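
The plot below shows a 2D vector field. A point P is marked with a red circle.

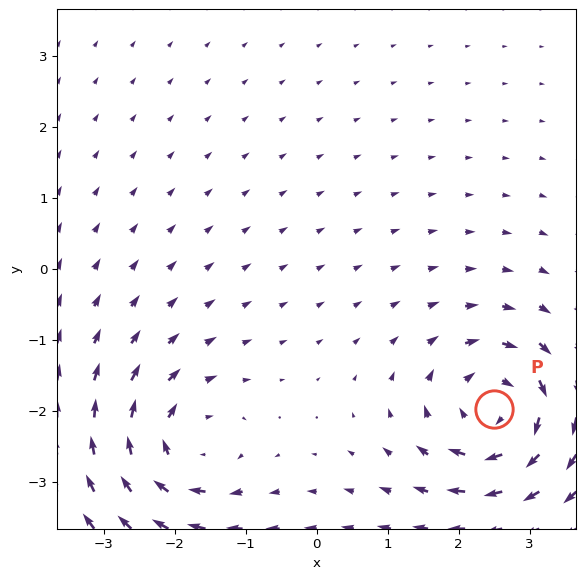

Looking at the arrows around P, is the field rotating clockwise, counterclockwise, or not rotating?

Near P at (2.5, -2.0) the arrows circulate clockwise. The curl (z-component) there is about -6; negative curl means clockwise rotation.

clockwise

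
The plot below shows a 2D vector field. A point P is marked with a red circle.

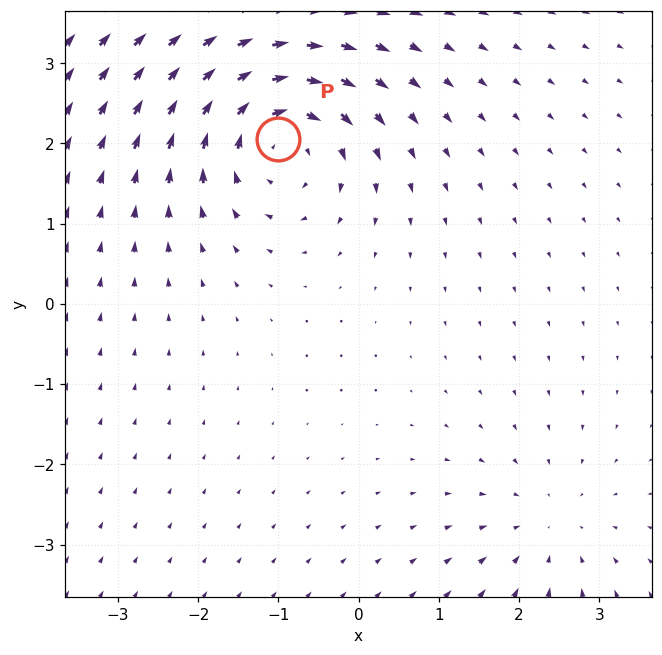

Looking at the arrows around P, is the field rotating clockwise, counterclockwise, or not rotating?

Near P at (-1.0, 2.1) the arrows circulate clockwise. The curl (z-component) there is about -5; negative curl means clockwise rotation.

clockwise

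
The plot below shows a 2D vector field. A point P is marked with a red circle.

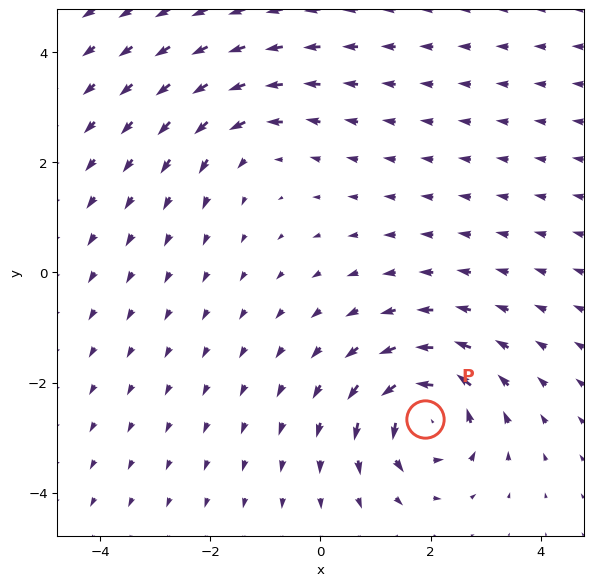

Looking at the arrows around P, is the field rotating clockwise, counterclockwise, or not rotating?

counterclockwise

Near P at (1.9, -2.7) the arrows circulate counterclockwise. The curl (z-component) there is about +6; positive curl means counterclockwise rotation.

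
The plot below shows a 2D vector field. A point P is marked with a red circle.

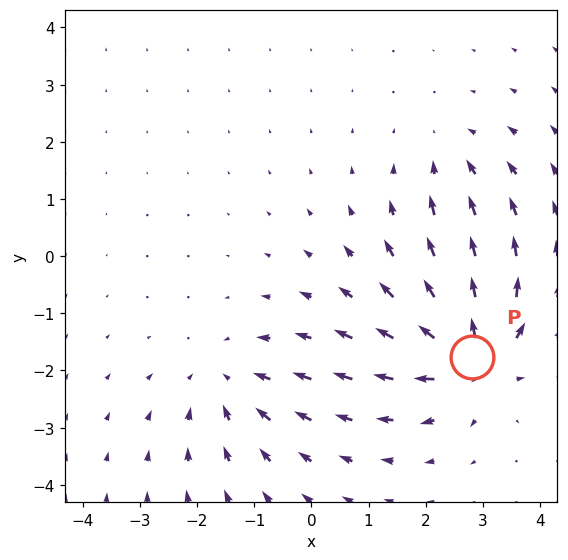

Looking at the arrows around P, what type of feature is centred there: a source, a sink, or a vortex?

At P (2.8, -1.8) the arrows spread outward. Divergence about +6, curl ≈0 — positive divergence with near-zero curl is a source.

source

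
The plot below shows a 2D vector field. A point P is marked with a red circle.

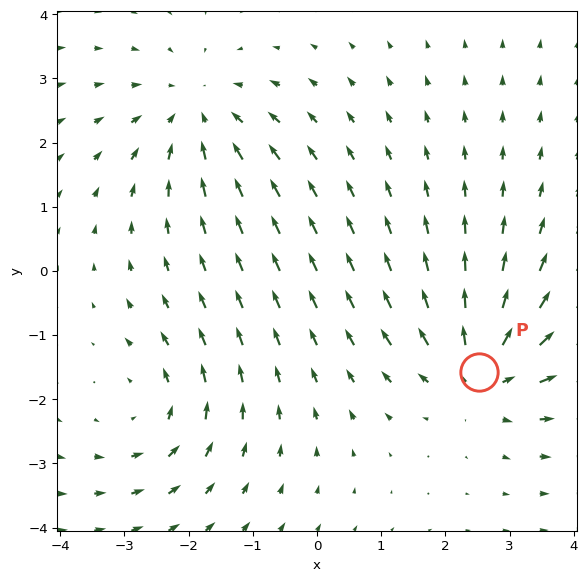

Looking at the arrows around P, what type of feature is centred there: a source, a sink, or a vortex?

source

At P (2.5, -1.6) the arrows spread outward. Divergence about +4, curl ≈0 — positive divergence with near-zero curl is a source.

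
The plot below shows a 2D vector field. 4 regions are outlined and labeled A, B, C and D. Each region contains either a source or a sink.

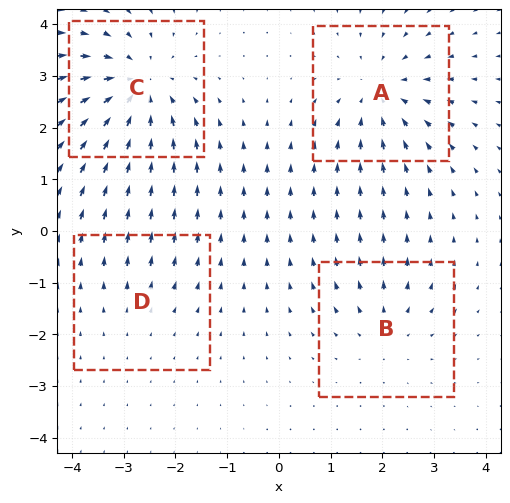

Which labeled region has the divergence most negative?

C

Divergence at each region's feature centre — A: about -5, B: about +3, C: about -6, D: about +2. Region C is most negative.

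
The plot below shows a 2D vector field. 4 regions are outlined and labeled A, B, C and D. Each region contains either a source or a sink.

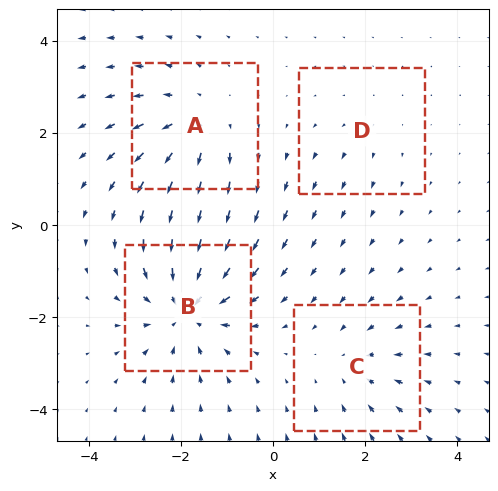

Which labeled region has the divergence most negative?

B

Divergence at each region's feature centre — A: about +4, B: about -6, C: about -3, D: about +2. Region B is most negative.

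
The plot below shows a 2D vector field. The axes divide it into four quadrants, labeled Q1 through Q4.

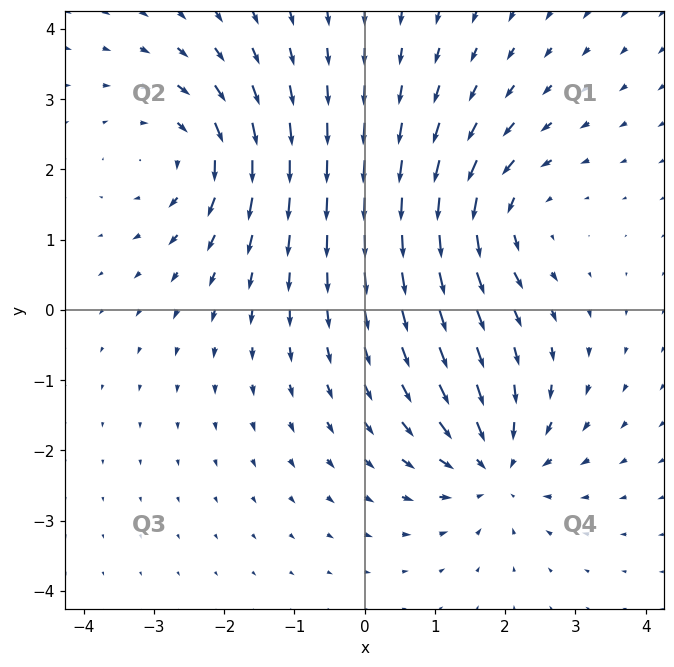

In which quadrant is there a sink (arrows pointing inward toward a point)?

The sink sits at approximately (1.9, -2.2), which lies in quadrant Q4. The divergence there is about -5, negative as expected for a sink.

Q4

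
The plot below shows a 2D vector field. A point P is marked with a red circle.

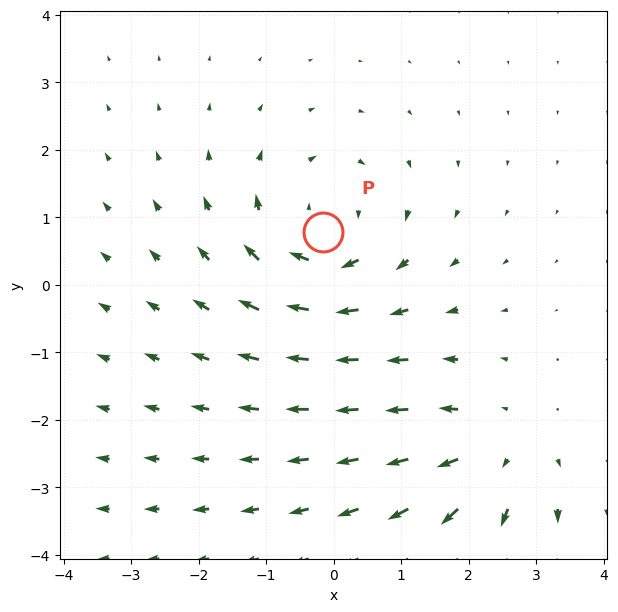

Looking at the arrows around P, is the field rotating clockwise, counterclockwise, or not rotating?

clockwise

Near P at (-0.2, 0.8) the arrows circulate clockwise. The curl (z-component) there is about -3; negative curl means clockwise rotation.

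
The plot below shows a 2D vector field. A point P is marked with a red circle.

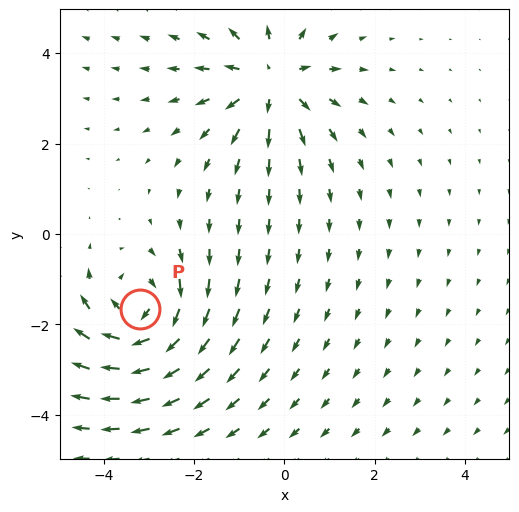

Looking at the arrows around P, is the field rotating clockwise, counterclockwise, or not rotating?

Near P at (-3.2, -1.7) the arrows circulate clockwise. The curl (z-component) there is about -4; negative curl means clockwise rotation.

clockwise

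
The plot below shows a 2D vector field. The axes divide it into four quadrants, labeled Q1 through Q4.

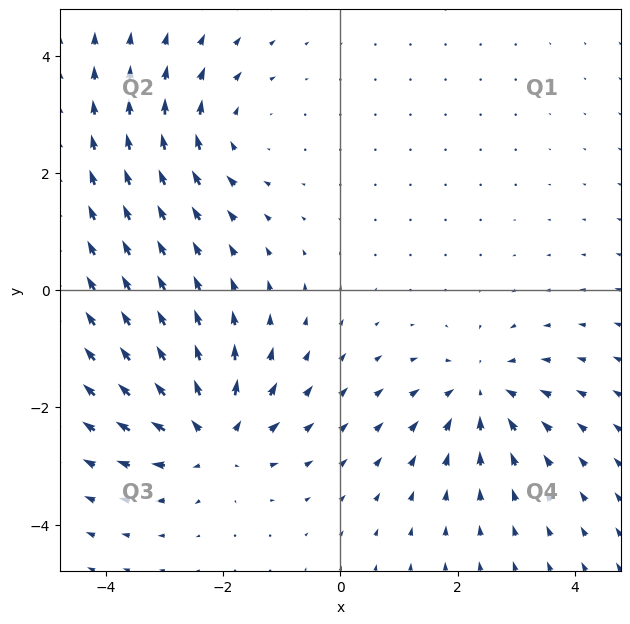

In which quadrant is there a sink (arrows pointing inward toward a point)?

Q4

The sink sits at approximately (2.4, -1.7), which lies in quadrant Q4. The divergence there is about -3, negative as expected for a sink.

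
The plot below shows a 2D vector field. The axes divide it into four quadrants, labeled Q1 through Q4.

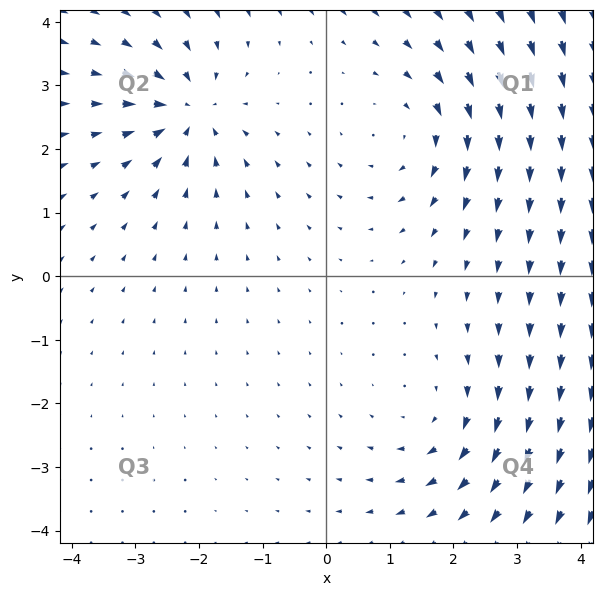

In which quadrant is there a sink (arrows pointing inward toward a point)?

The sink sits at approximately (-2.2, 2.6), which lies in quadrant Q2. The divergence there is about -5, negative as expected for a sink.

Q2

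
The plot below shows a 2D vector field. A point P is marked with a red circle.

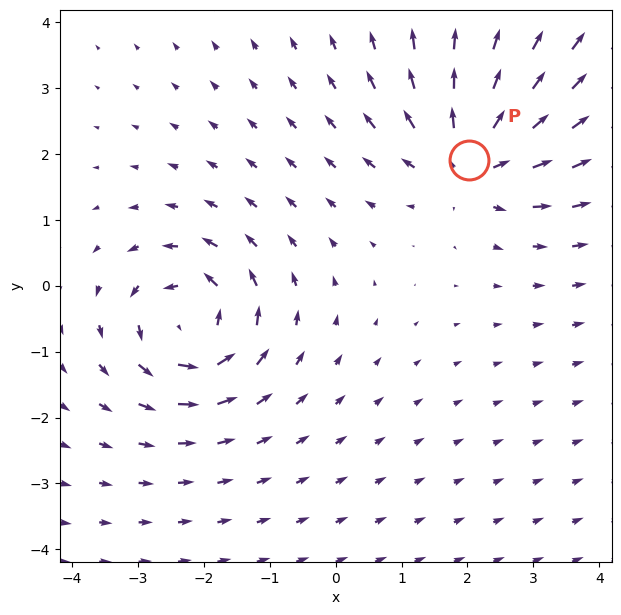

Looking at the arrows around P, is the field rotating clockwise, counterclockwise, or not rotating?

not rotating

Near P at (2.0, 1.9) the arrows show no circulation. The curl there is ≈0.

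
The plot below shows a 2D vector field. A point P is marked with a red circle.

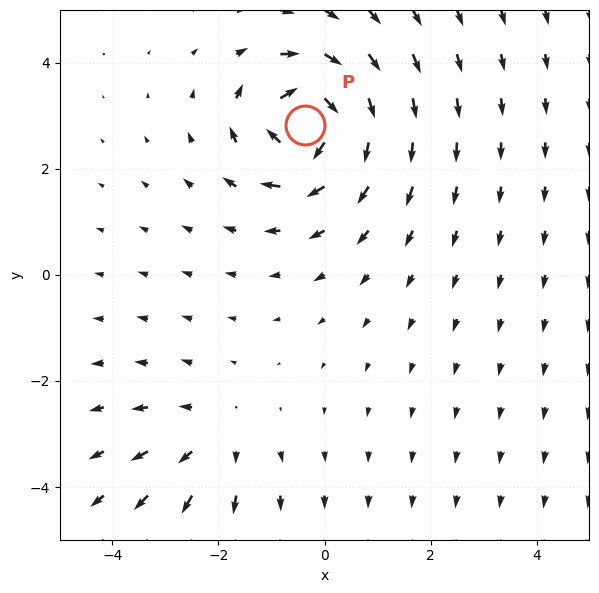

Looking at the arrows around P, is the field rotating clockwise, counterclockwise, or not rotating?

Near P at (-0.4, 2.8) the arrows circulate clockwise. The curl (z-component) there is about -7; negative curl means clockwise rotation.

clockwise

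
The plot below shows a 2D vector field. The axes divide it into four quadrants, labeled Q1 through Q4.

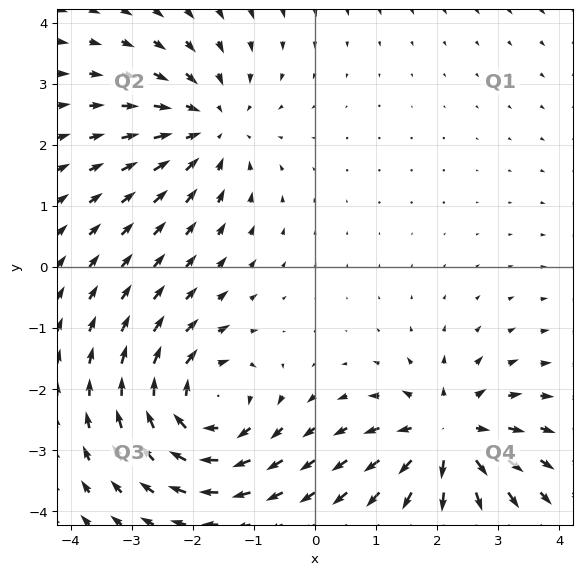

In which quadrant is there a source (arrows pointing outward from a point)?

The source sits at approximately (2.2, -2.8), which lies in quadrant Q4. The divergence there is about +4, positive as expected for a source.

Q4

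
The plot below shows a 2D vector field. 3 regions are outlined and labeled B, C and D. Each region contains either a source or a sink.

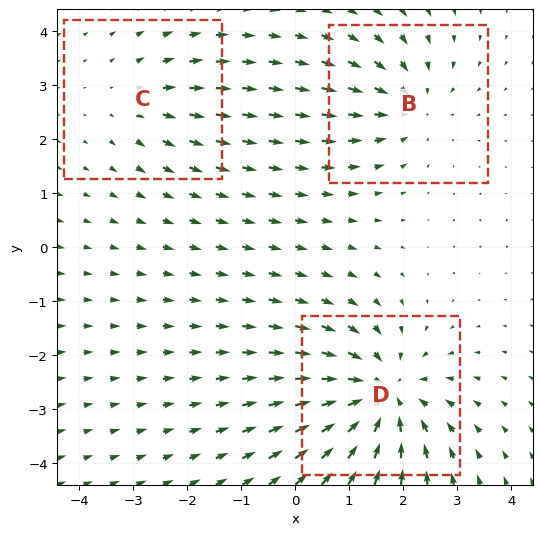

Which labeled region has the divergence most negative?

Divergence at each region's feature centre — B: about -3, C: about +2, D: about -5. Region D is most negative.

D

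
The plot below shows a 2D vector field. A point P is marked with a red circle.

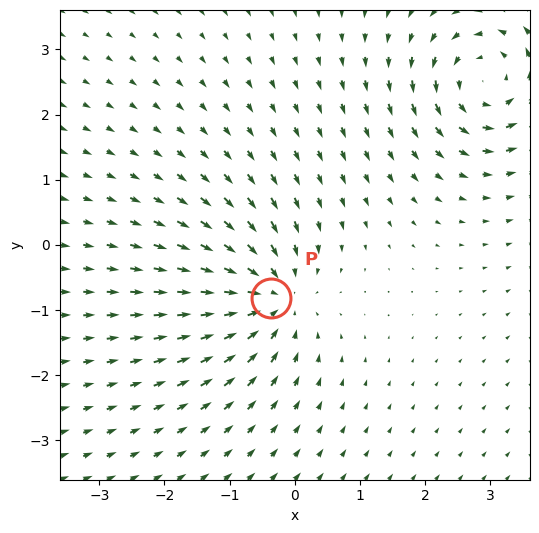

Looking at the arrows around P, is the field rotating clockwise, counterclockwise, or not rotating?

Near P at (-0.4, -0.8) the arrows show no circulation. The curl there is ≈0.

not rotating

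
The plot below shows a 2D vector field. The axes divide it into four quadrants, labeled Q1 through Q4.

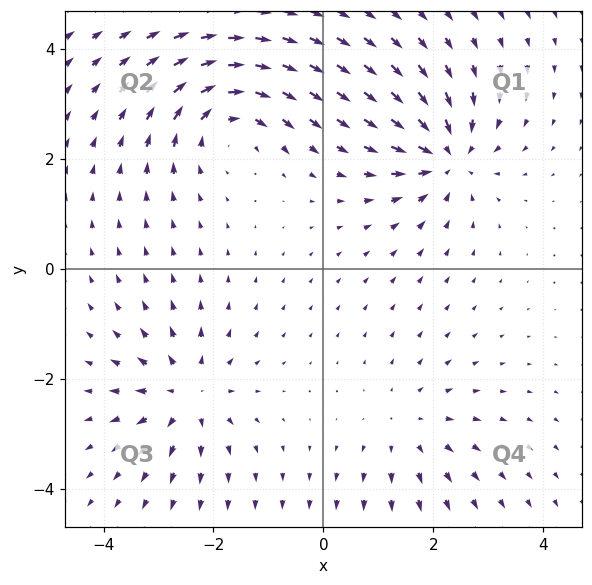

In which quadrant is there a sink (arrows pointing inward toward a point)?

Q1

The sink sits at approximately (2.2, 2.0), which lies in quadrant Q1. The divergence there is about -6, negative as expected for a sink.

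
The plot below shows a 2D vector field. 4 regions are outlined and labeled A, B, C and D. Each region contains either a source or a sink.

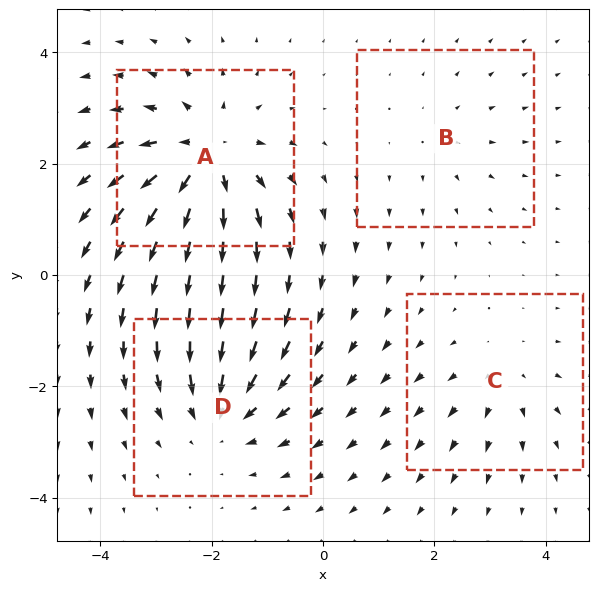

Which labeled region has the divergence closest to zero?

Divergence at each region's feature centre — A: about +7, B: about +2, C: about +3, D: about -5. Region B is closest to zero.

B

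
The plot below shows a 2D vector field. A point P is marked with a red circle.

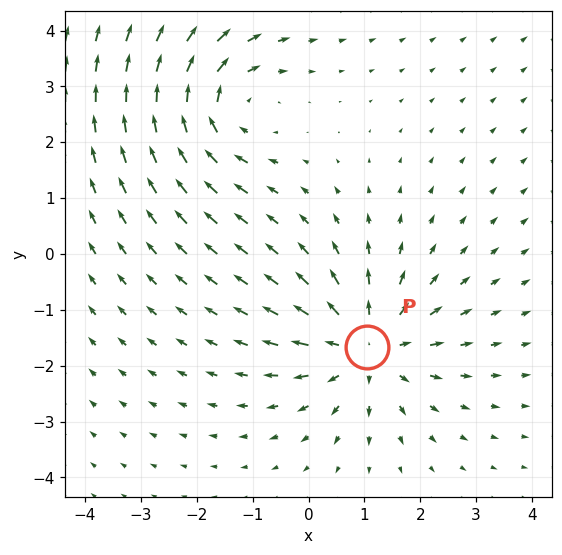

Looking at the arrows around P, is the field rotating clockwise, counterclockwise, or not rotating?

Near P at (1.1, -1.7) the arrows show no circulation. The curl there is ≈0.

not rotating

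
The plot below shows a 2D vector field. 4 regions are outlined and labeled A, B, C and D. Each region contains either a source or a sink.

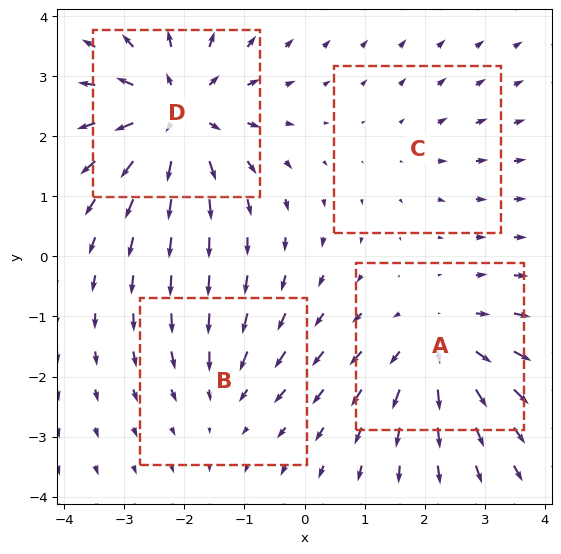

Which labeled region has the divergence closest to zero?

Divergence at each region's feature centre — A: about +5, B: about -3, C: about +2, D: about +7. Region C is closest to zero.

C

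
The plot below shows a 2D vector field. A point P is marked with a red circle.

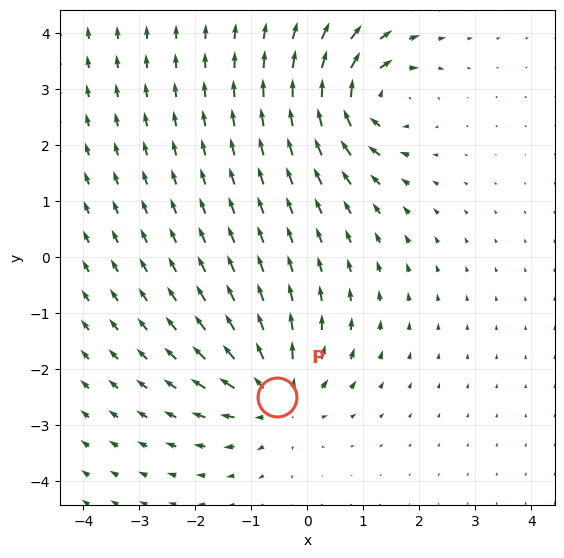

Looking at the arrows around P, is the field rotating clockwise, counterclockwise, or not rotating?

not rotating

Near P at (-0.5, -2.5) the arrows show no circulation. The curl there is ≈0.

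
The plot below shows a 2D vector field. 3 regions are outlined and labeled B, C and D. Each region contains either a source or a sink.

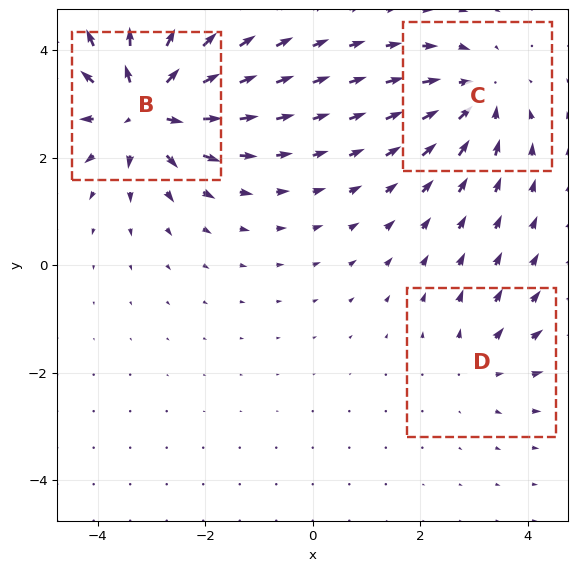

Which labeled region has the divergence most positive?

Divergence at each region's feature centre — B: about +6, C: about -3, D: about +2. Region B is most positive.

B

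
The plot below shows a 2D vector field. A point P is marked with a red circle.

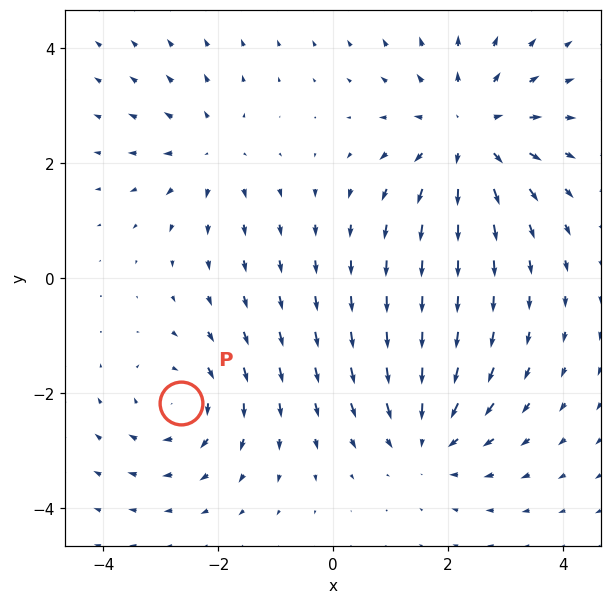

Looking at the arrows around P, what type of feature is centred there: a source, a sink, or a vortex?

vortex

At P (-2.7, -2.2) the arrows circulate clockwise. Divergence ≈0, curl about -4 — near-zero divergence with nonzero curl is a vortex.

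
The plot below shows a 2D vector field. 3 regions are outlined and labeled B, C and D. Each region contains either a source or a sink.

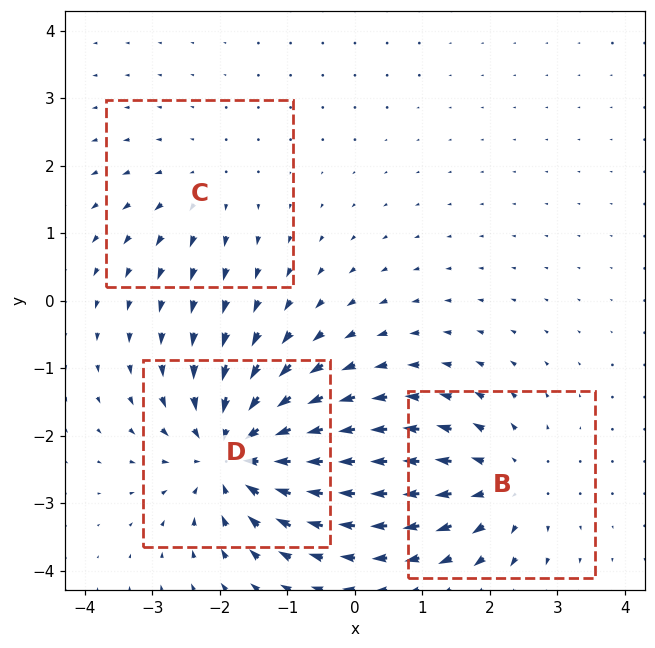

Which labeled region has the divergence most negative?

Divergence at each region's feature centre — B: about +3, C: about +2, D: about -5. Region D is most negative.

D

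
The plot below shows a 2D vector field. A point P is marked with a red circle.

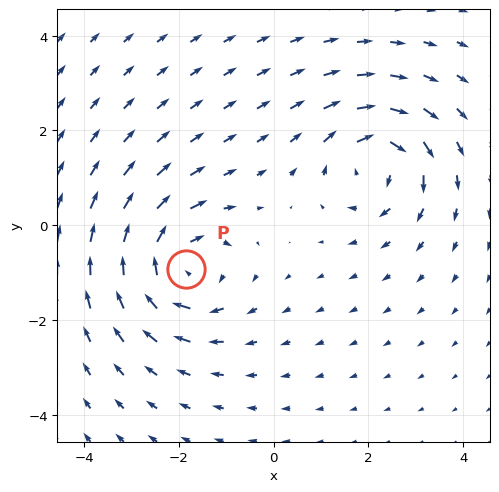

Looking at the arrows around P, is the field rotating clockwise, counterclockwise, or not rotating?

clockwise

Near P at (-1.8, -0.9) the arrows circulate clockwise. The curl (z-component) there is about -5; negative curl means clockwise rotation.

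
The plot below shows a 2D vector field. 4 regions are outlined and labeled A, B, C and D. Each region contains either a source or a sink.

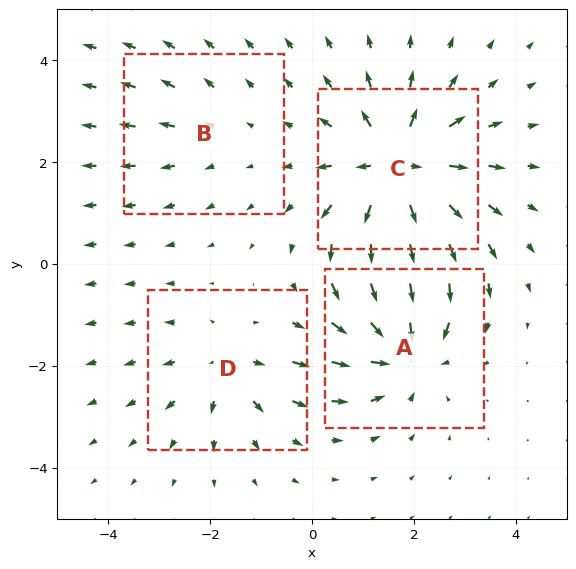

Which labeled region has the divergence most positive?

C

Divergence at each region's feature centre — A: about -5, B: about +2, C: about +7, D: about +4. Region C is most positive.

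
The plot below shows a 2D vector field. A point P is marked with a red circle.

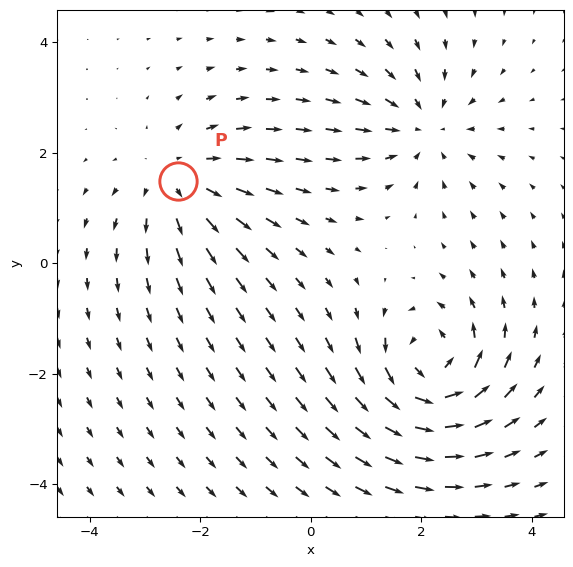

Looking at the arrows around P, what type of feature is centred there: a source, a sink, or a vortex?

source

At P (-2.4, 1.5) the arrows spread outward. Divergence about +2, curl ≈0 — positive divergence with near-zero curl is a source.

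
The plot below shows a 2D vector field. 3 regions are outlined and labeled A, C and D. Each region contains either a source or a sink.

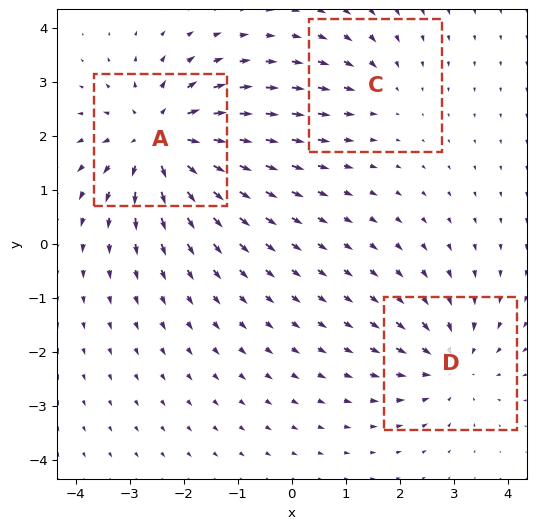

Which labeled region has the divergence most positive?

Divergence at each region's feature centre — A: about +5, C: about -2, D: about -3. Region A is most positive.

A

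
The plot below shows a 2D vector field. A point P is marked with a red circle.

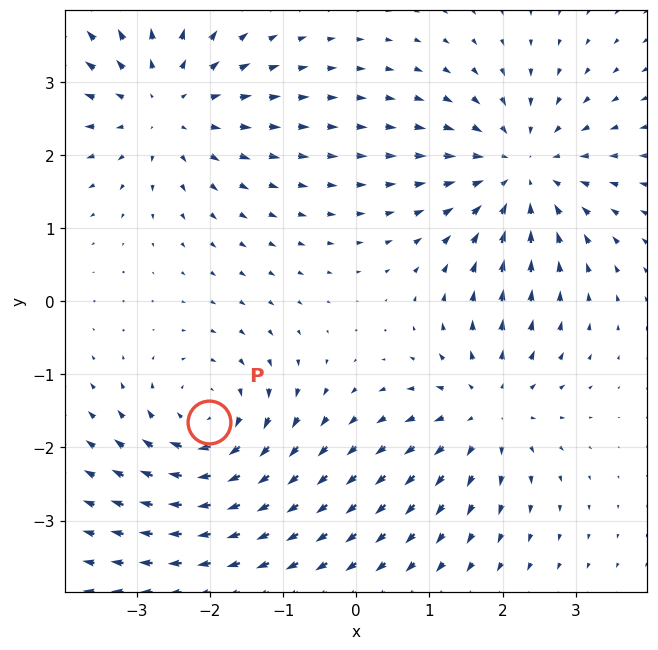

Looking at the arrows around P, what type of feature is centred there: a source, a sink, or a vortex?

vortex

At P (-2.0, -1.7) the arrows circulate clockwise. Divergence ≈0, curl about -4 — near-zero divergence with nonzero curl is a vortex.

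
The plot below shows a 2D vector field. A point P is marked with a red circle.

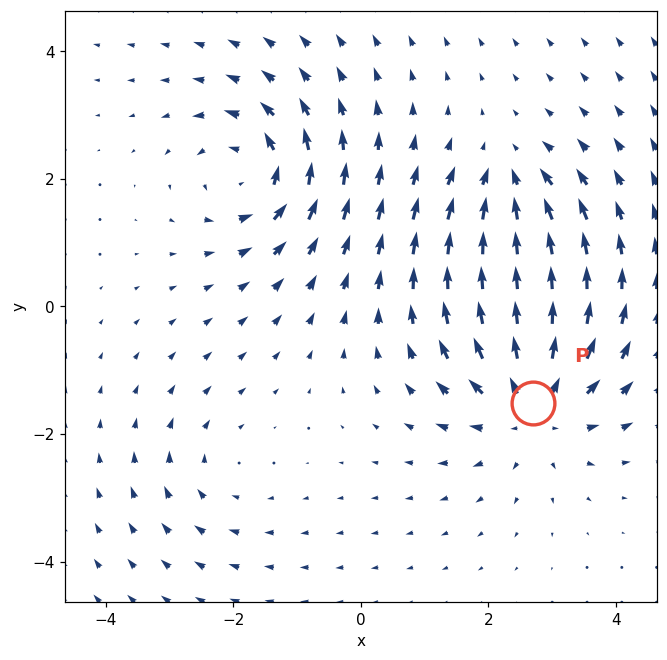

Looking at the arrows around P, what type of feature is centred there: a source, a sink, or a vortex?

source

At P (2.7, -1.5) the arrows spread outward. Divergence about +5, curl ≈0 — positive divergence with near-zero curl is a source.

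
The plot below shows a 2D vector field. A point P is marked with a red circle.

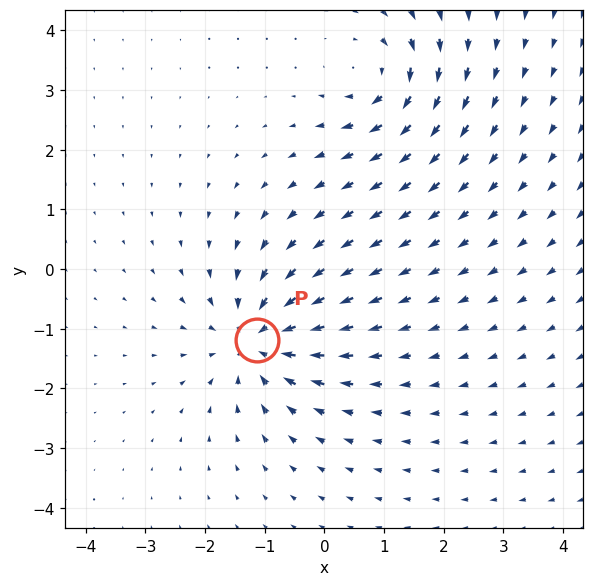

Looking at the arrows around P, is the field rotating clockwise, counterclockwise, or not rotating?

Near P at (-1.1, -1.2) the arrows show no circulation. The curl there is ≈0.

not rotating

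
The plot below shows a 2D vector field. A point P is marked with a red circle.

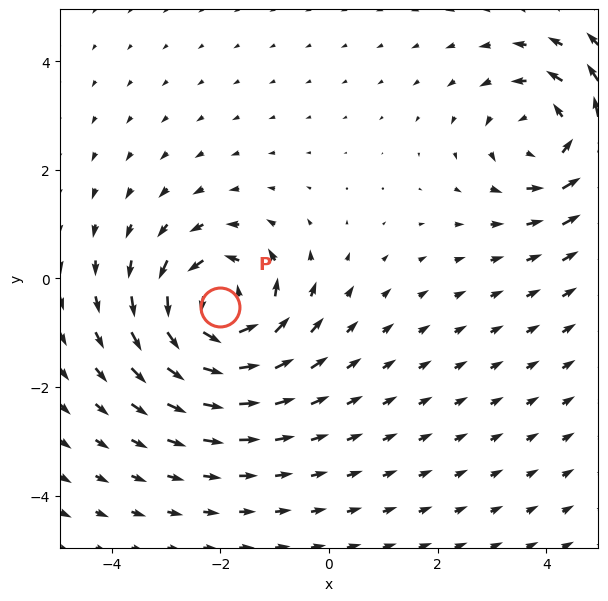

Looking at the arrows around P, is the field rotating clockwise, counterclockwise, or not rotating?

Near P at (-2.0, -0.5) the arrows circulate counterclockwise. The curl (z-component) there is about +5; positive curl means counterclockwise rotation.

counterclockwise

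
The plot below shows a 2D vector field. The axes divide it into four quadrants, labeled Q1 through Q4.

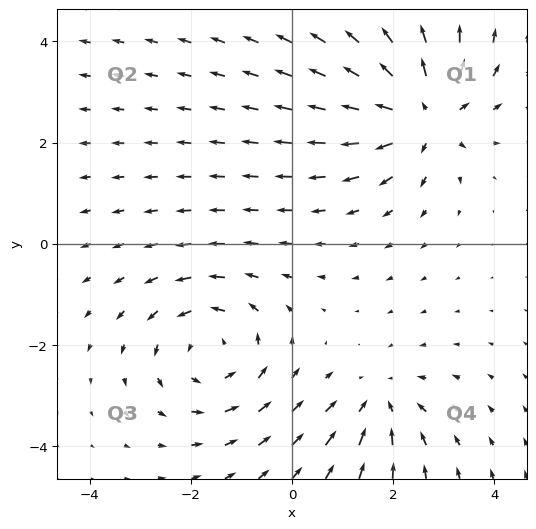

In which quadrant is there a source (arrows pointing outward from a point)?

Q1

The source sits at approximately (2.6, 2.6), which lies in quadrant Q1. The divergence there is about +6, positive as expected for a source.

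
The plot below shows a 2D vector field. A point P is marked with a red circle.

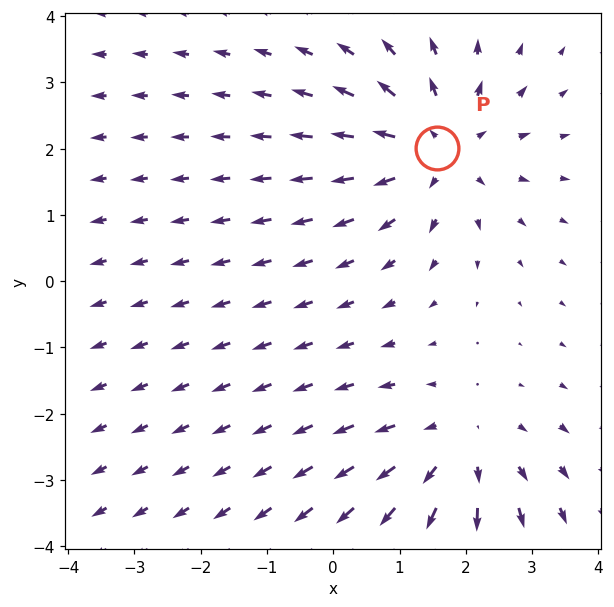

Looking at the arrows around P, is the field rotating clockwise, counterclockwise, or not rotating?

not rotating

Near P at (1.6, 2.0) the arrows show no circulation. The curl there is ≈0.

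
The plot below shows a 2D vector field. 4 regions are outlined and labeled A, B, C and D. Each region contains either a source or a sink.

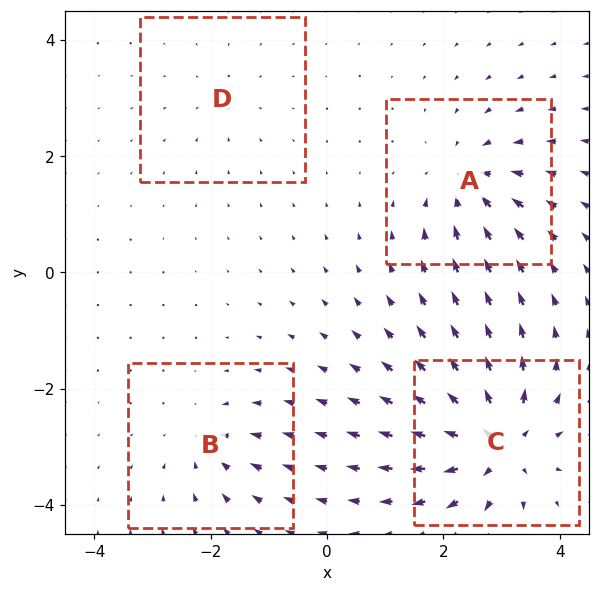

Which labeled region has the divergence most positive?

C

Divergence at each region's feature centre — A: about -6, B: about -4, C: about +8, D: about -2. Region C is most positive.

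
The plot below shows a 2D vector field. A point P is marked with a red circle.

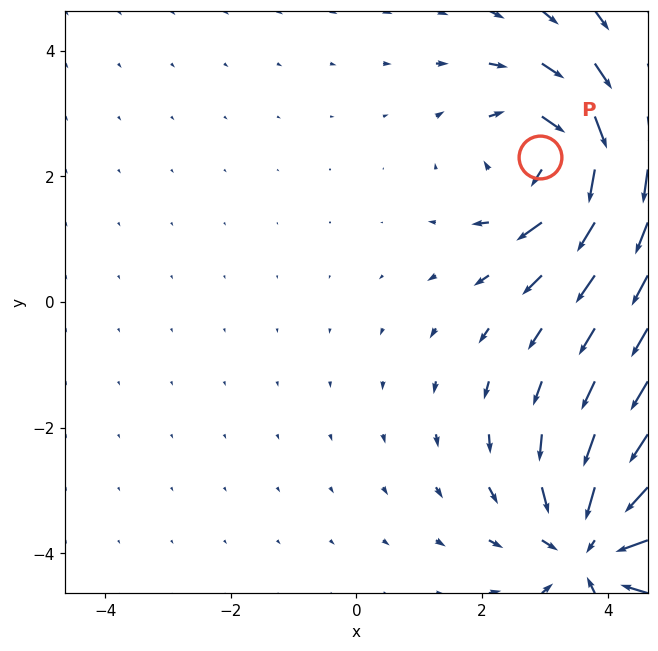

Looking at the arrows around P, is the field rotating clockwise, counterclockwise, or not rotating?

Near P at (2.9, 2.3) the arrows circulate clockwise. The curl (z-component) there is about -5; negative curl means clockwise rotation.

clockwise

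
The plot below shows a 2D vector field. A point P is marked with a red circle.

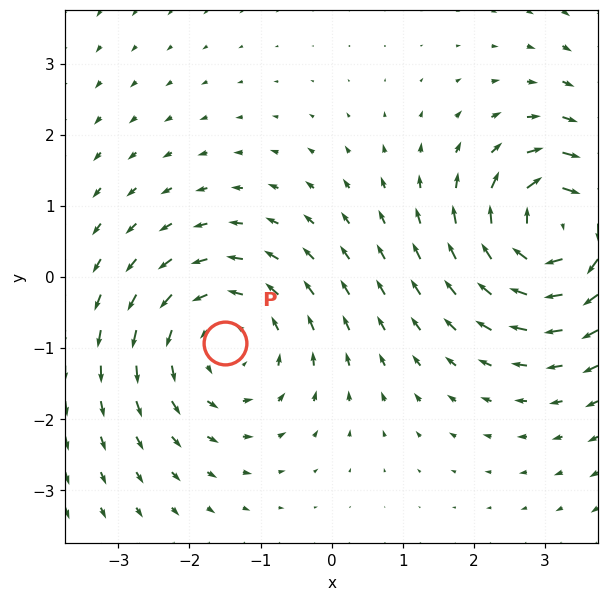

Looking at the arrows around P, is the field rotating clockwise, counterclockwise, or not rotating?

counterclockwise

Near P at (-1.5, -0.9) the arrows circulate counterclockwise. The curl (z-component) there is about +4; positive curl means counterclockwise rotation.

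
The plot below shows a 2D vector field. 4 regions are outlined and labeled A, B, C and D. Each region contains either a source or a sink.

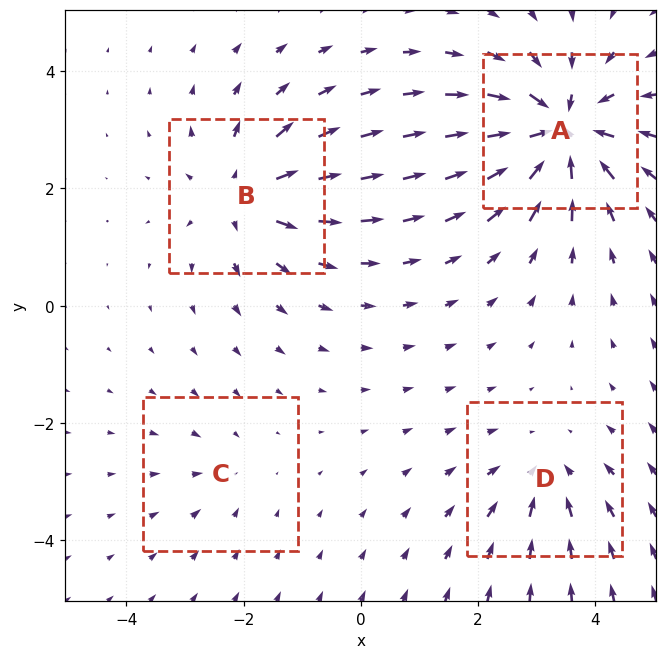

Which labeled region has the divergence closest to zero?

Divergence at each region's feature centre — A: about -8, B: about +5, C: about -2, D: about -4. Region C is closest to zero.

C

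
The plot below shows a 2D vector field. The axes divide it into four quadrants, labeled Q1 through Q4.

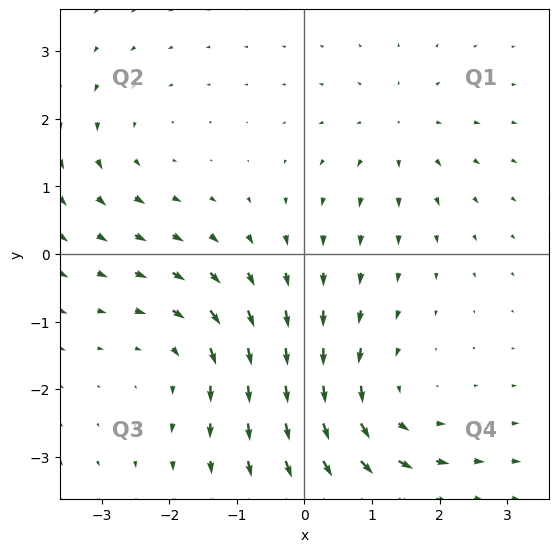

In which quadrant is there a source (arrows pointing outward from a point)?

Q1

The source sits at approximately (1.4, 1.8), which lies in quadrant Q1. The divergence there is about +3, positive as expected for a source.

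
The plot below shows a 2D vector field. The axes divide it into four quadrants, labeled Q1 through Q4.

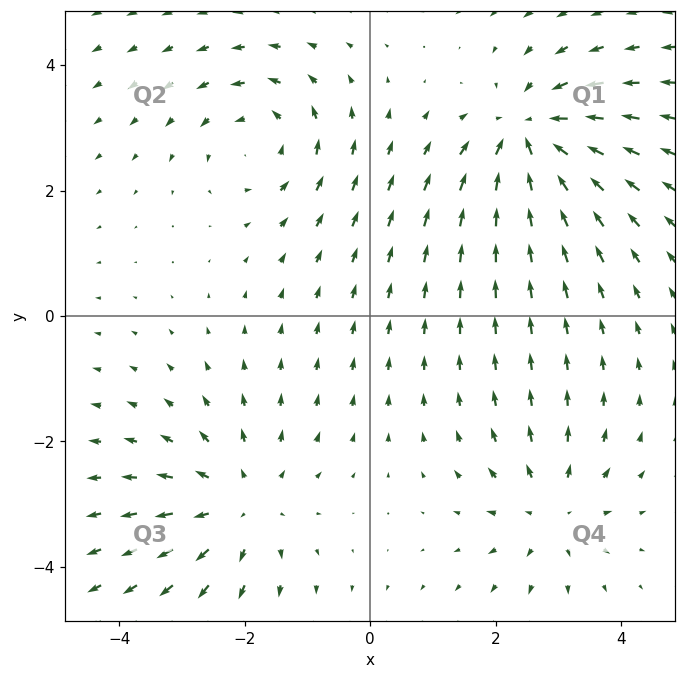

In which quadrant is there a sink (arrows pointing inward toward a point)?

Q1

The sink sits at approximately (2.5, 2.9), which lies in quadrant Q1. The divergence there is about -5, negative as expected for a sink.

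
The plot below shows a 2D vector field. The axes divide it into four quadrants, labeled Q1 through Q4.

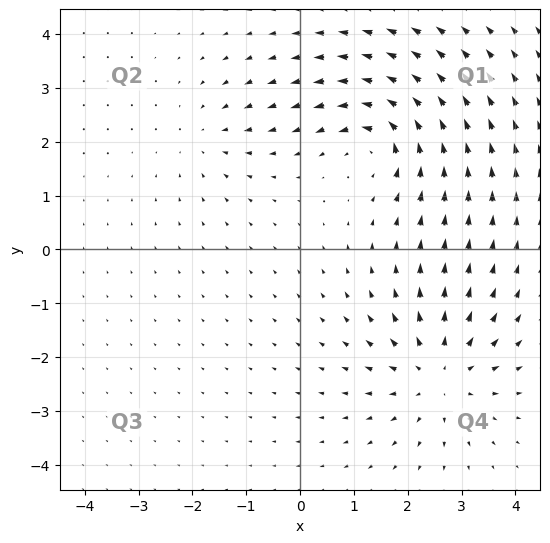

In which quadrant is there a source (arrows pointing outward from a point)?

Q4

The source sits at approximately (2.6, -2.3), which lies in quadrant Q4. The divergence there is about +4, positive as expected for a source.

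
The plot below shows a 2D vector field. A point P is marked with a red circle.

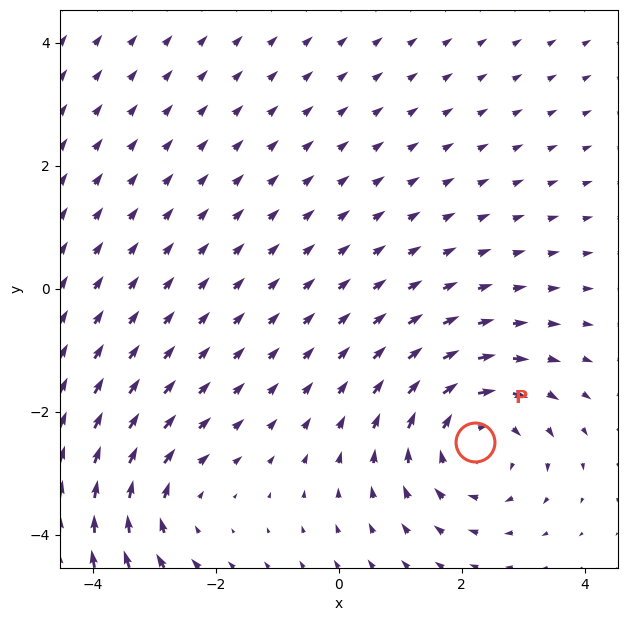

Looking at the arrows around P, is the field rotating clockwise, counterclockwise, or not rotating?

Near P at (2.2, -2.5) the arrows circulate clockwise. The curl (z-component) there is about -4; negative curl means clockwise rotation.

clockwise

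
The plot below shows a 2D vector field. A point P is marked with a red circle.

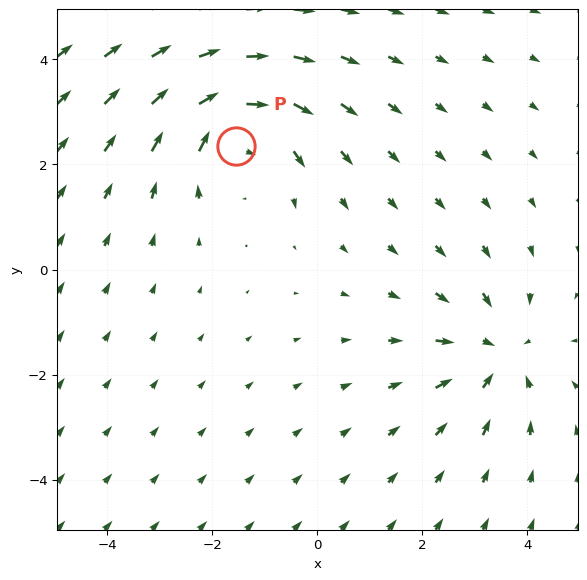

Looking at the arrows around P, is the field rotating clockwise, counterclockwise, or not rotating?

Near P at (-1.5, 2.3) the arrows circulate clockwise. The curl (z-component) there is about -4; negative curl means clockwise rotation.

clockwise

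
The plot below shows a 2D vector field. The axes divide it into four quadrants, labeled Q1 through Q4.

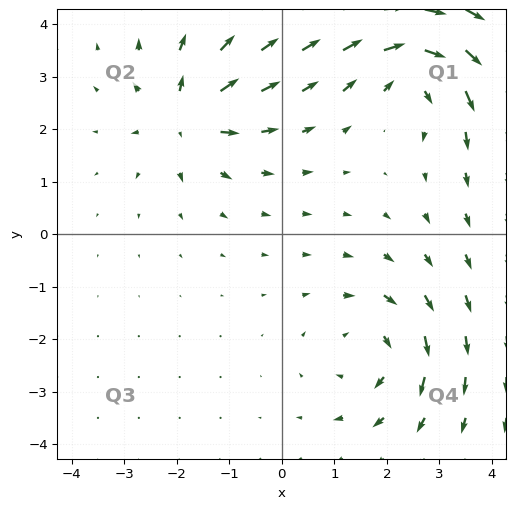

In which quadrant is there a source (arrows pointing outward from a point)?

The source sits at approximately (-1.8, 2.3), which lies in quadrant Q2. The divergence there is about +5, positive as expected for a source.

Q2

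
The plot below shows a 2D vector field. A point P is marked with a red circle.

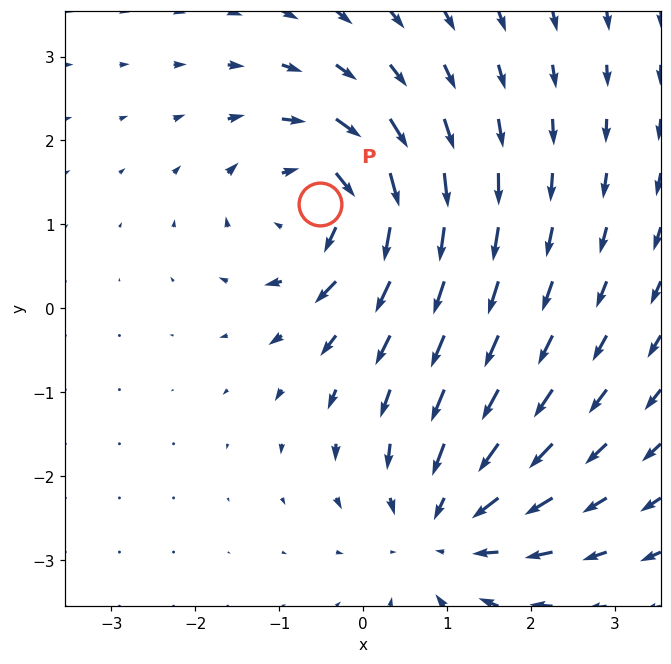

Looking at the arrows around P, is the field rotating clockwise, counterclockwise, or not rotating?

Near P at (-0.5, 1.2) the arrows circulate clockwise. The curl (z-component) there is about -5; negative curl means clockwise rotation.

clockwise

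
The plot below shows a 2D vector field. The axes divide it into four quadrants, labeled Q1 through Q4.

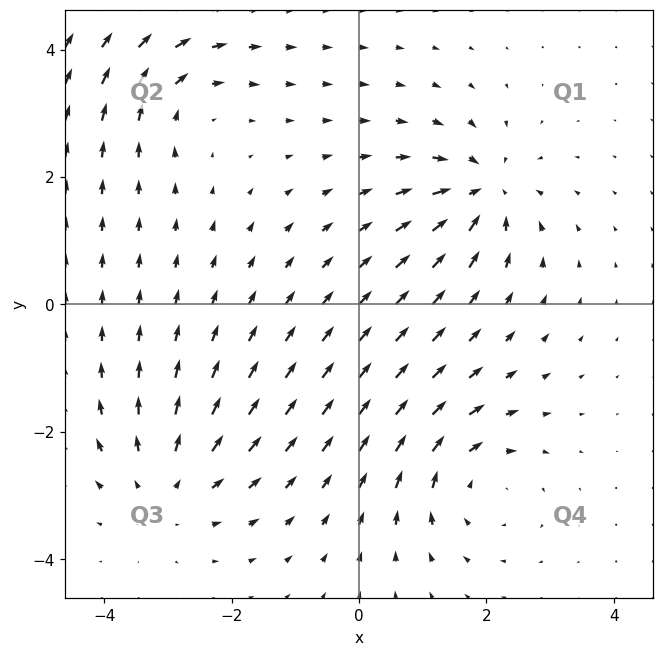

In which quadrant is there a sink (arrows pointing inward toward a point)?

The sink sits at approximately (1.9, 1.8), which lies in quadrant Q1. The divergence there is about -7, negative as expected for a sink.

Q1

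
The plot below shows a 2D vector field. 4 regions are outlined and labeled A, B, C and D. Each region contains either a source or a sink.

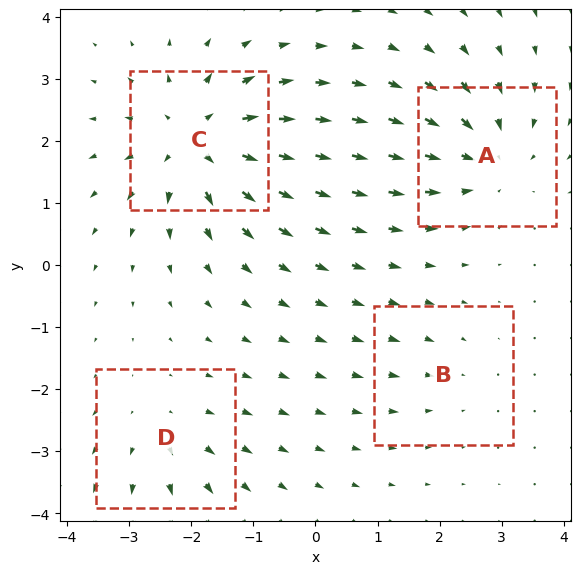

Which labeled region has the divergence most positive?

C

Divergence at each region's feature centre — A: about -5, B: about -2, C: about +7, D: about +3. Region C is most positive.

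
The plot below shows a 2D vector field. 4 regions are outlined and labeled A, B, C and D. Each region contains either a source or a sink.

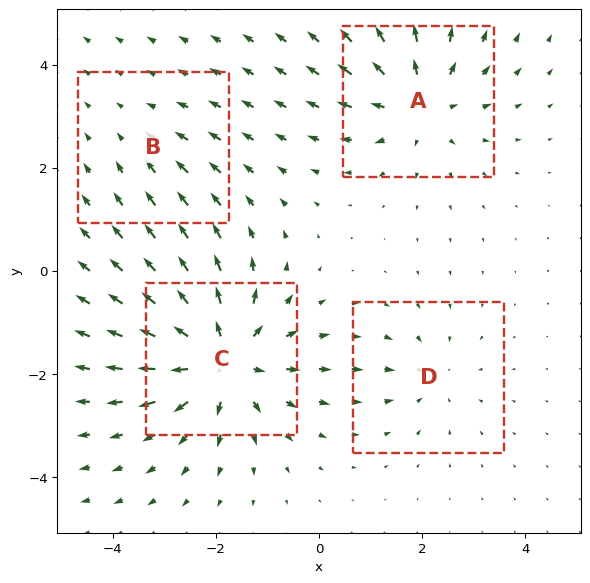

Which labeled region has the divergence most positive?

Divergence at each region's feature centre — A: about +5, B: about -2, C: about +7, D: about -3. Region C is most positive.

C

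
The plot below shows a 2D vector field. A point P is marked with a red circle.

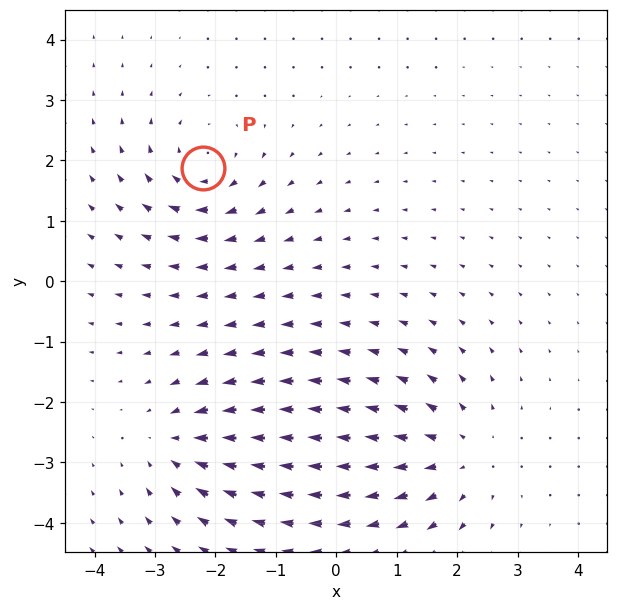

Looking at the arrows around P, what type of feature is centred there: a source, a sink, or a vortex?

At P (-2.2, 1.9) the arrows circulate clockwise. Divergence ≈0, curl about -5 — near-zero divergence with nonzero curl is a vortex.

vortex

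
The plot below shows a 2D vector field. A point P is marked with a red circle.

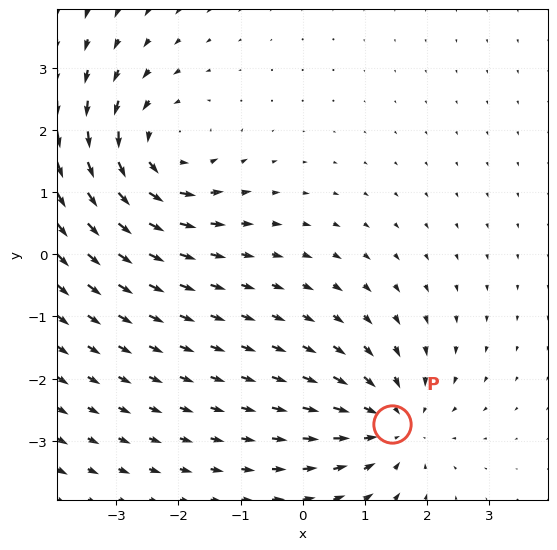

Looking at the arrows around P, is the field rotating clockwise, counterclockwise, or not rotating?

Near P at (1.4, -2.7) the arrows show no circulation. The curl there is ≈0.

not rotating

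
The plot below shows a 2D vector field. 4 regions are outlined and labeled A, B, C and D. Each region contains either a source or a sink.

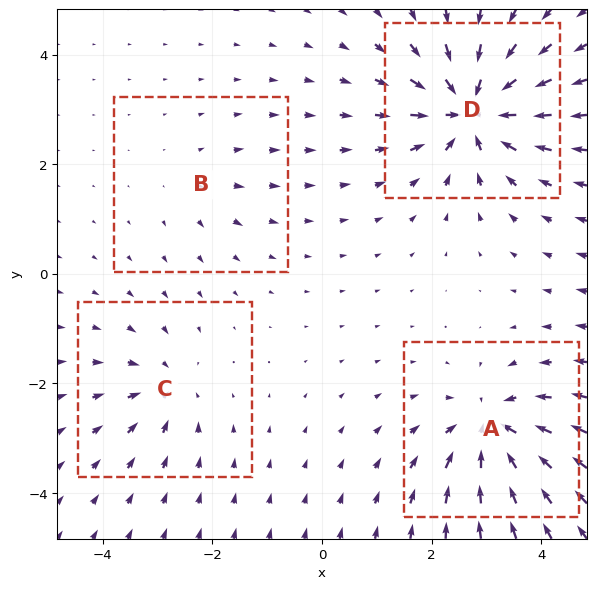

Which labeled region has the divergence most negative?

Divergence at each region's feature centre — A: about -7, B: about +2, C: about -4, D: about -9. Region D is most negative.

D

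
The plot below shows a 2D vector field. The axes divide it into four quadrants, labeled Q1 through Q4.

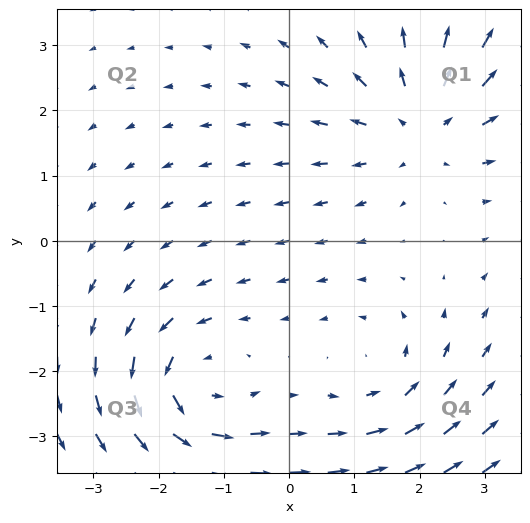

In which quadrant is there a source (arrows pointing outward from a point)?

The source sits at approximately (2.0, 1.8), which lies in quadrant Q1. The divergence there is about +4, positive as expected for a source.

Q1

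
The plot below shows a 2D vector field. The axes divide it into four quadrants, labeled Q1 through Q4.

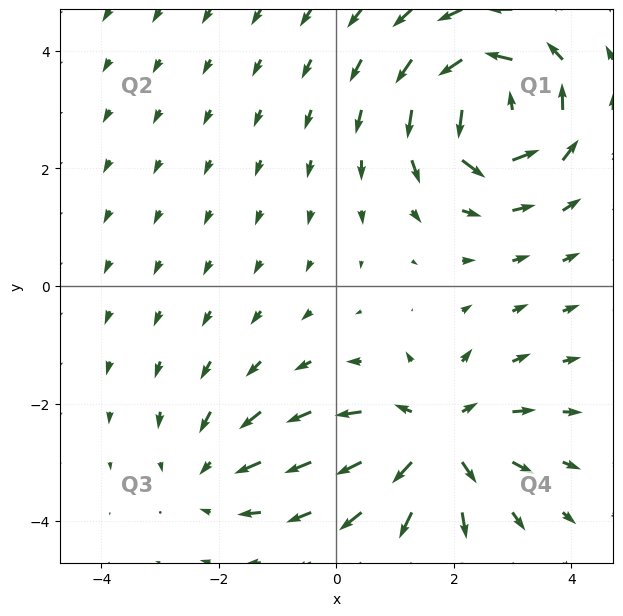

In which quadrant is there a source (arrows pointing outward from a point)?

The source sits at approximately (1.7, -2.6), which lies in quadrant Q4. The divergence there is about +5, positive as expected for a source.

Q4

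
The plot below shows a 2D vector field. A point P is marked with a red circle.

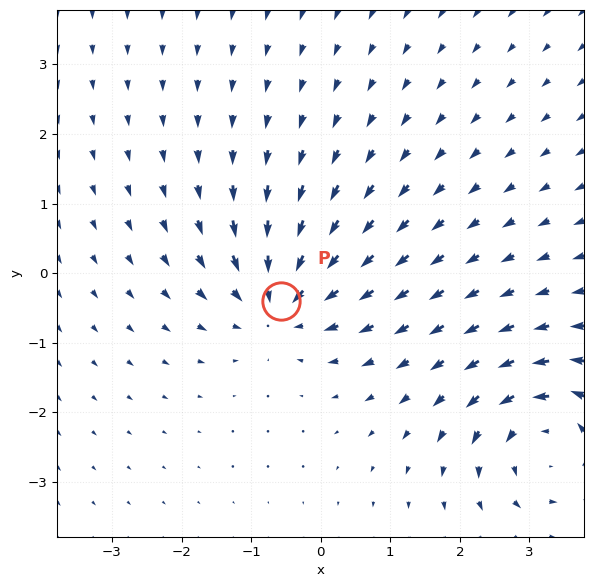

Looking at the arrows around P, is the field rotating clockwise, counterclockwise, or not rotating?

not rotating

Near P at (-0.6, -0.4) the arrows show no circulation. The curl there is ≈0.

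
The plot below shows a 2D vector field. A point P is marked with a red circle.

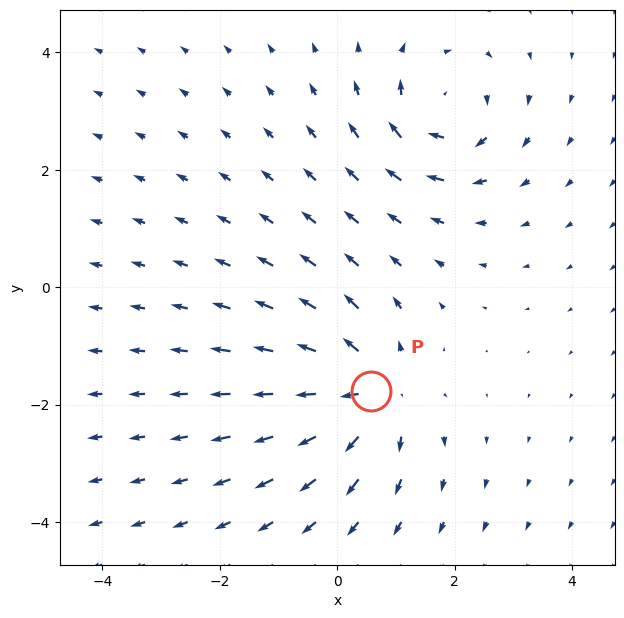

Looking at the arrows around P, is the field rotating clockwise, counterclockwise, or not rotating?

Near P at (0.6, -1.8) the arrows show no circulation. The curl there is ≈0.

not rotating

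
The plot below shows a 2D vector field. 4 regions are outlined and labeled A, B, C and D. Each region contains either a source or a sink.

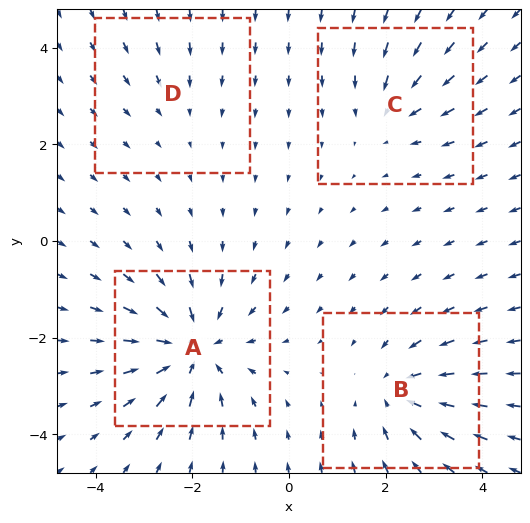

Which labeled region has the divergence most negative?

A

Divergence at each region's feature centre — A: about -7, B: about -5, C: about -3, D: about -2. Region A is most negative.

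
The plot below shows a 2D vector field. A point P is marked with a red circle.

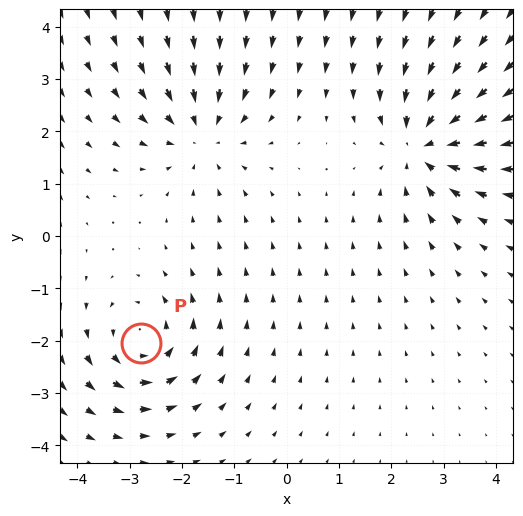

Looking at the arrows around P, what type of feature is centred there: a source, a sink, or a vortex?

vortex

At P (-2.8, -2.0) the arrows circulate counterclockwise. Divergence ≈0, curl about +4 — near-zero divergence with nonzero curl is a vortex.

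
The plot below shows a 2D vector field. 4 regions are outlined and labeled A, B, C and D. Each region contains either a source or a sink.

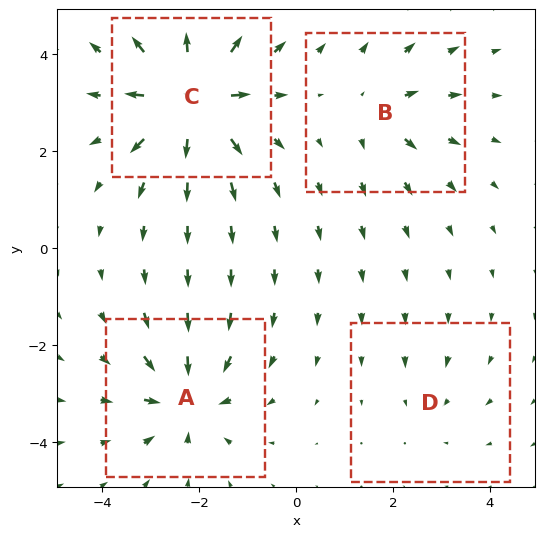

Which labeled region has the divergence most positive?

C

Divergence at each region's feature centre — A: about -6, B: about +4, C: about +9, D: about -2. Region C is most positive.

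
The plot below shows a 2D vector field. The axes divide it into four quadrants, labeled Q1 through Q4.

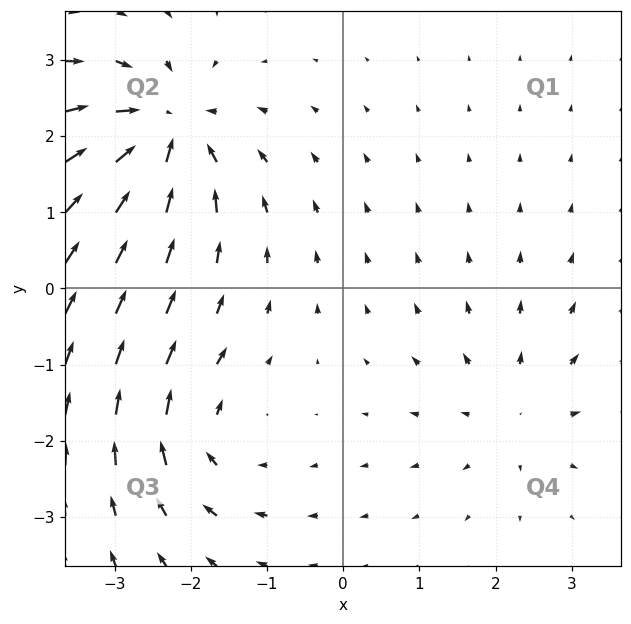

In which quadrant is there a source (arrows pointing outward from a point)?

Q4

The source sits at approximately (2.2, -1.6), which lies in quadrant Q4. The divergence there is about +3, positive as expected for a source.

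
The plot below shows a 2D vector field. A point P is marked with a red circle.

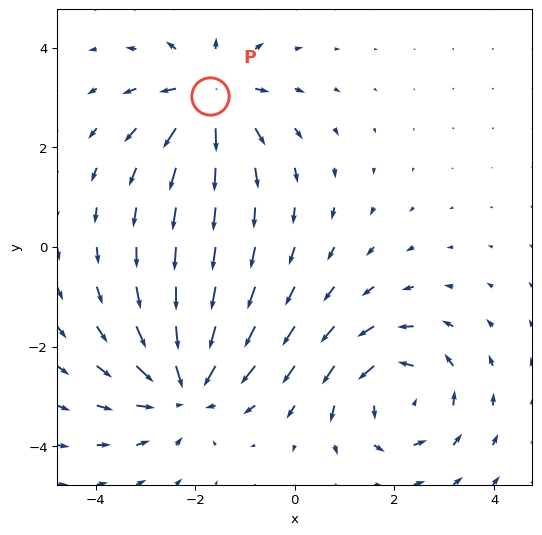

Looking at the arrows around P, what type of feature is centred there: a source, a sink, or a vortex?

At P (-1.7, 3.0) the arrows spread outward. Divergence about +5, curl ≈0 — positive divergence with near-zero curl is a source.

source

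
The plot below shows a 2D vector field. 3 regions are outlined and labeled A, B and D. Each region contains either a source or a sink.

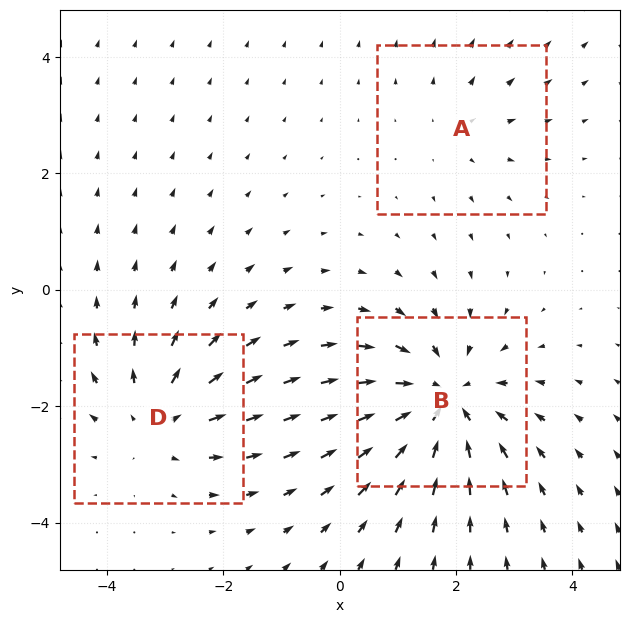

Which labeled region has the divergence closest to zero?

A

Divergence at each region's feature centre — A: about +2, B: about -4, D: about +3. Region A is closest to zero.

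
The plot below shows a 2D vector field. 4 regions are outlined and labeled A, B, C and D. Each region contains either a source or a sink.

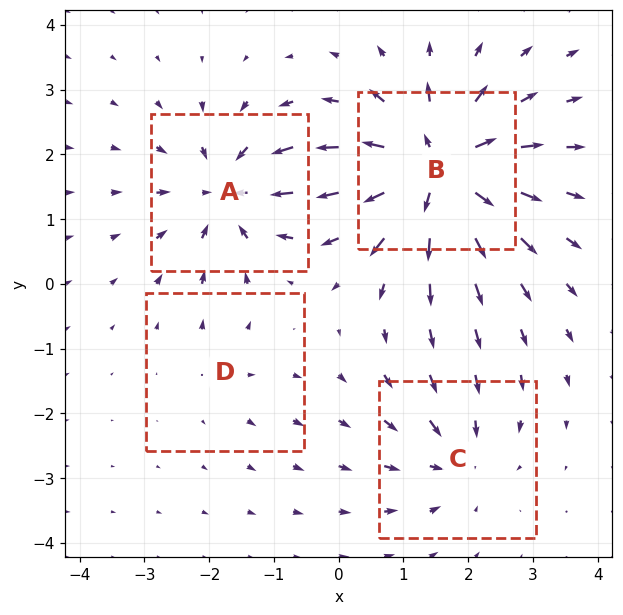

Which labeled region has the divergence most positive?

B

Divergence at each region's feature centre — A: about -6, B: about +8, C: about -4, D: about +2. Region B is most positive.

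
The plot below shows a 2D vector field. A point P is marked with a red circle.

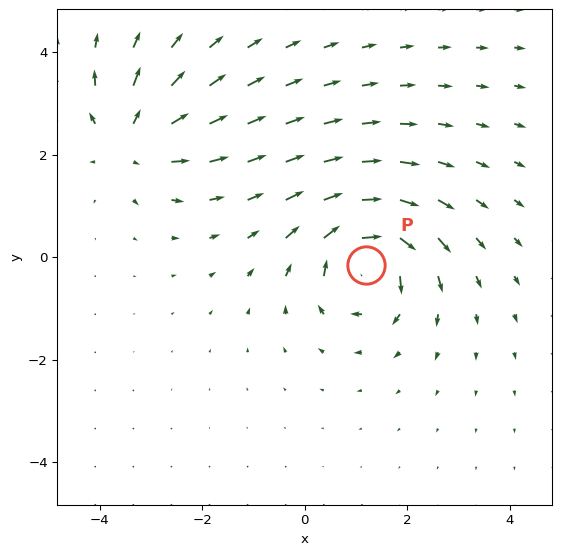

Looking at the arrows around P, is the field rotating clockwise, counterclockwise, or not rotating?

Near P at (1.2, -0.2) the arrows circulate clockwise. The curl (z-component) there is about -7; negative curl means clockwise rotation.

clockwise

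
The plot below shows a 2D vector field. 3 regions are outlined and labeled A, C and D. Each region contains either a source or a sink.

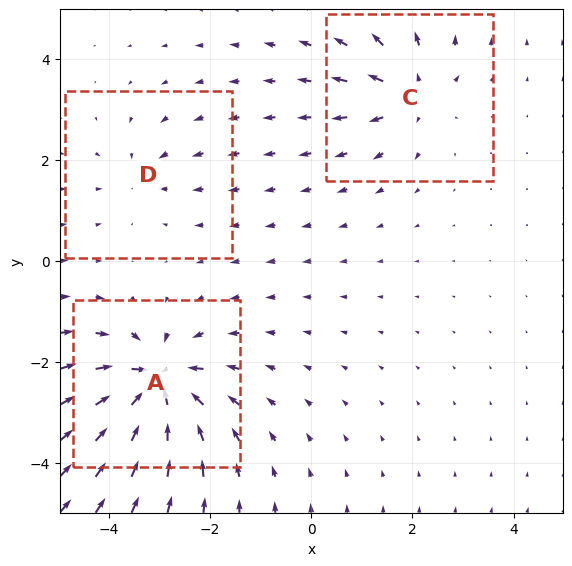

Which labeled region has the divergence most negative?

Divergence at each region's feature centre — A: about -6, C: about +4, D: about -2. Region A is most negative.

A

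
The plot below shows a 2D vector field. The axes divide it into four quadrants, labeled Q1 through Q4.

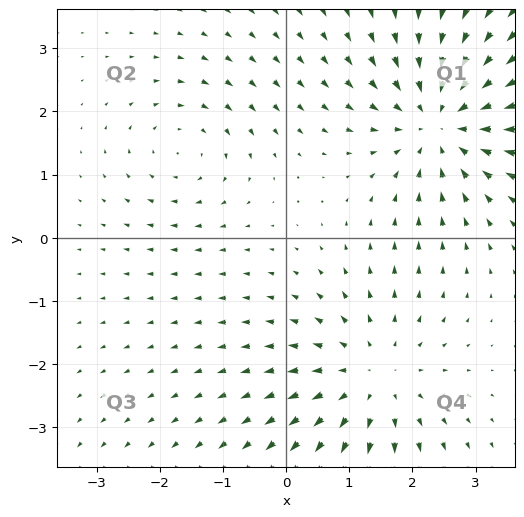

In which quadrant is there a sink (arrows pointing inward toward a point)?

Q1

The sink sits at approximately (2.5, 1.8), which lies in quadrant Q1. The divergence there is about -4, negative as expected for a sink.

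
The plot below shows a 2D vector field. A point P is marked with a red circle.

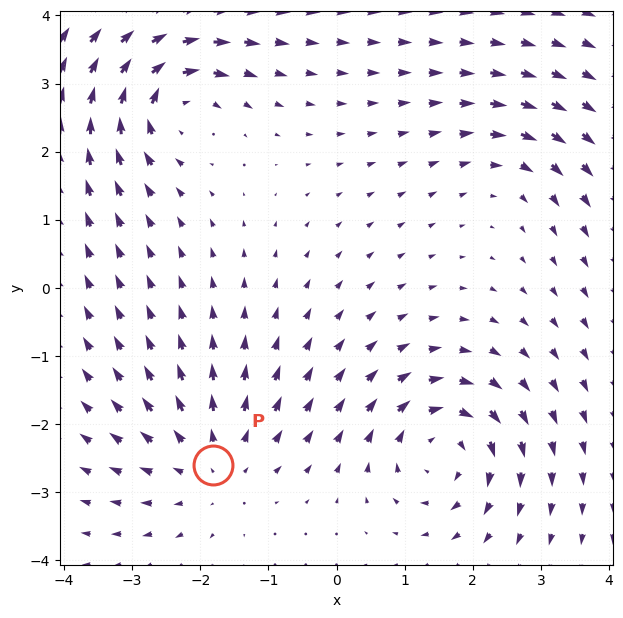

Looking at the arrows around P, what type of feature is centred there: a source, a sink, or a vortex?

At P (-1.8, -2.6) the arrows spread outward. Divergence about +4, curl ≈0 — positive divergence with near-zero curl is a source.

source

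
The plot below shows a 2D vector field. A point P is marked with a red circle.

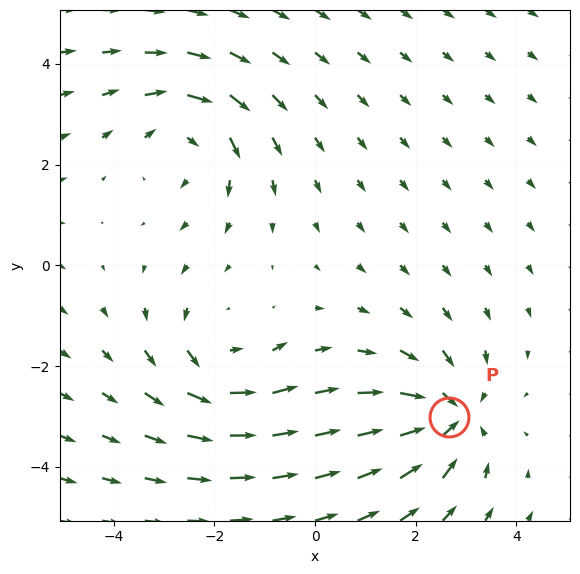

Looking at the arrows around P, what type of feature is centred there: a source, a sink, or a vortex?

sink

At P (2.7, -3.0) the arrows converge inward. Divergence about -3, curl ≈0 — negative divergence with near-zero curl is a sink.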